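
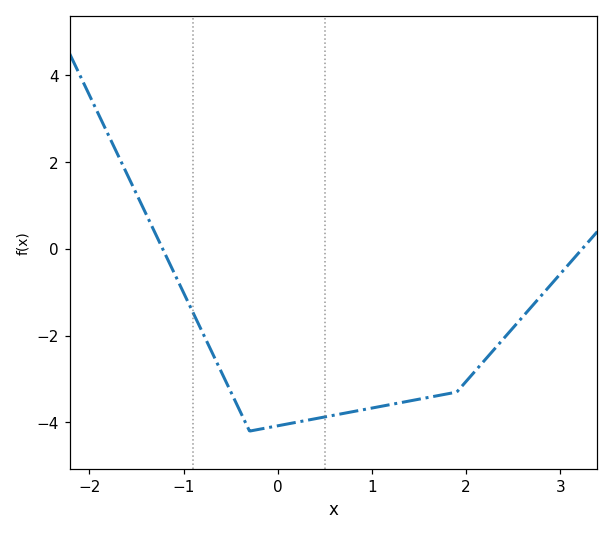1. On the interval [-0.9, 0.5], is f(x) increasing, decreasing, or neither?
neither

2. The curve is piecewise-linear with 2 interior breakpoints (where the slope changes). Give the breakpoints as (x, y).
(-0.3, -4.2); (1.9, -3.3)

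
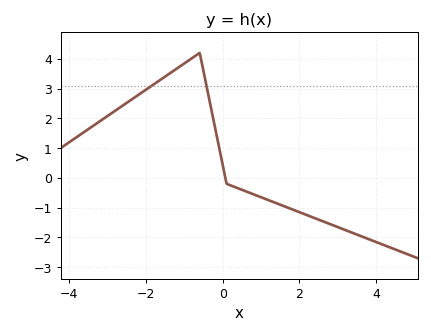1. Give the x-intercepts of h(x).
0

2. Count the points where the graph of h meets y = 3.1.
2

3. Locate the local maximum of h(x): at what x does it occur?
-0.6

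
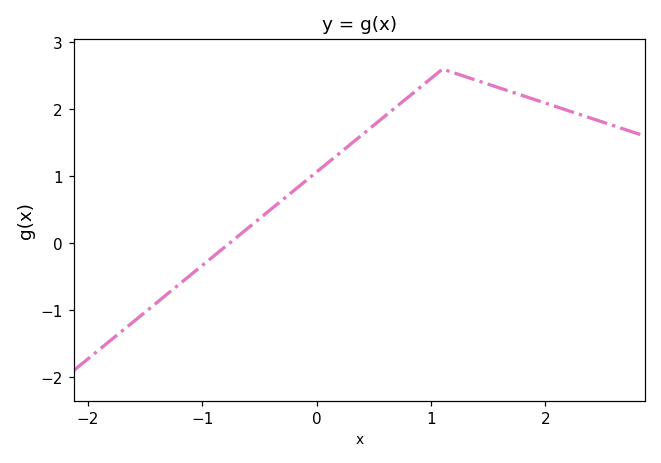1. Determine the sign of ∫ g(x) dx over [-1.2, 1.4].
positive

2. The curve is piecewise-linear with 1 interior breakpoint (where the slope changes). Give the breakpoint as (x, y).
(1.1, 2.6)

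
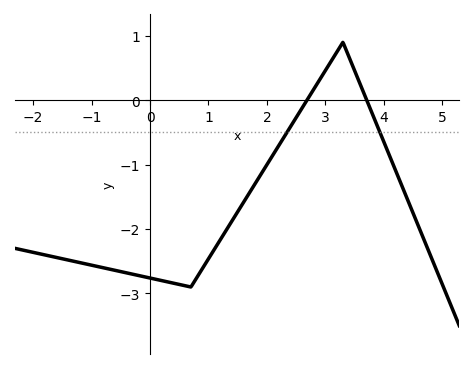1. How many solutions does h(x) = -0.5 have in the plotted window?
2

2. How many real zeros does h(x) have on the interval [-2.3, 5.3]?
2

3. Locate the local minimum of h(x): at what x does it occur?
0.6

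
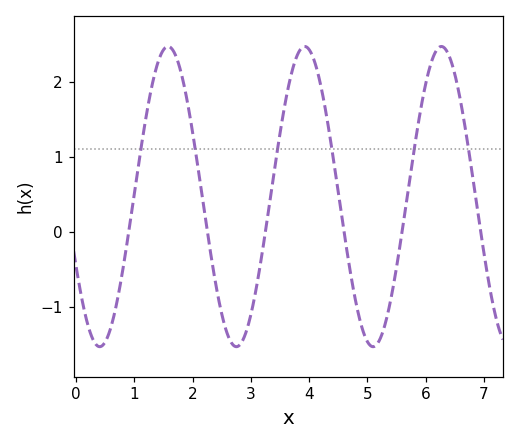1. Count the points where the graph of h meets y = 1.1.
6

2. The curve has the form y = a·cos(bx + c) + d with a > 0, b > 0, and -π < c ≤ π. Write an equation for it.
y = 2cos(2.7x + 2.1) + 0.47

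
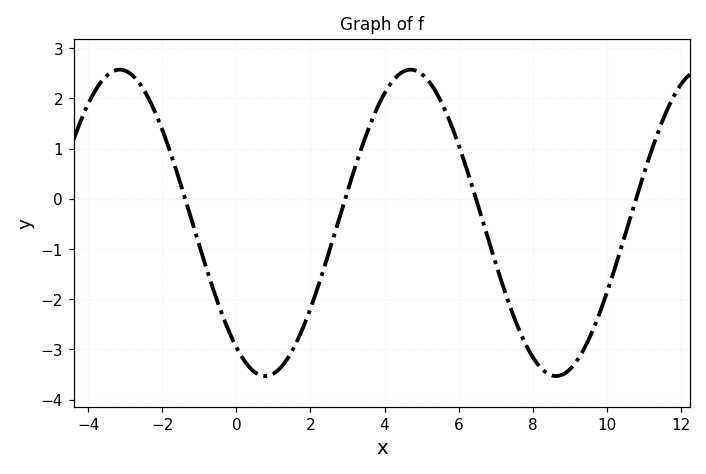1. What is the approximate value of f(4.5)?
2.5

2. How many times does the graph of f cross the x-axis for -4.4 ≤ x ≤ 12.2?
4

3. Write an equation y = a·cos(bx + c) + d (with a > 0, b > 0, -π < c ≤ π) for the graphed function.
y = 3.05cos(0.8x + 2.5) - 0.48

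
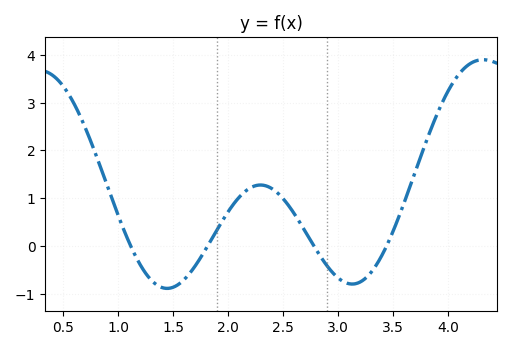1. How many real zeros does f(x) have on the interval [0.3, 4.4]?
4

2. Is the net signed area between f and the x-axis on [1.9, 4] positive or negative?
positive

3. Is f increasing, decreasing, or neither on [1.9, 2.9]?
neither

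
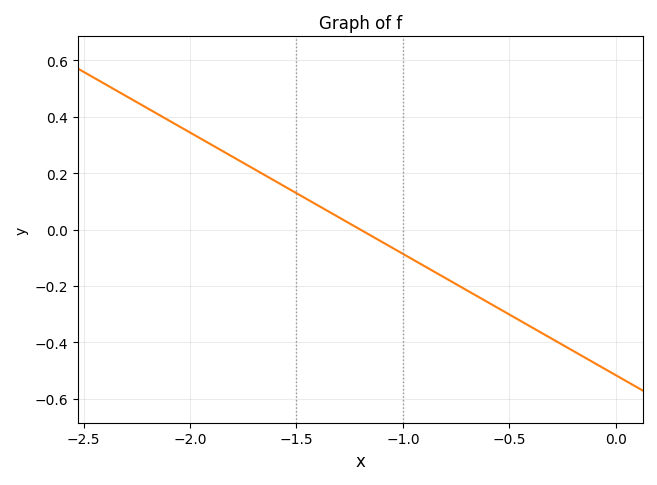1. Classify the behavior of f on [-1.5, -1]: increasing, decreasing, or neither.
decreasing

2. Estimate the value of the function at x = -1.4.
0.086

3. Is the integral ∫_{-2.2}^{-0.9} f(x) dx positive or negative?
positive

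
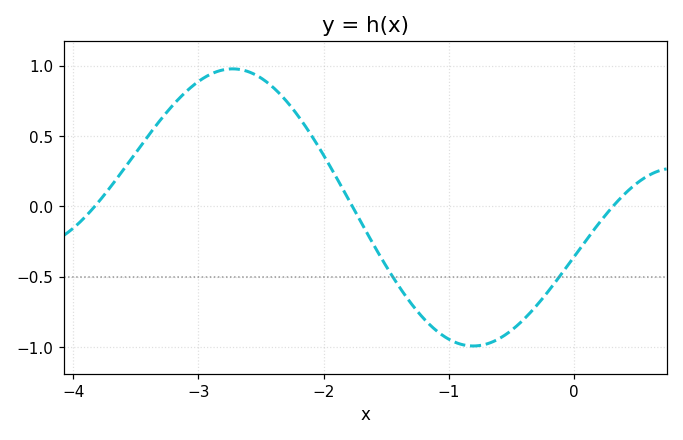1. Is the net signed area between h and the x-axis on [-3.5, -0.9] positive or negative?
positive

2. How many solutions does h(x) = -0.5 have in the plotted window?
2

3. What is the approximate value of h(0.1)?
-0.25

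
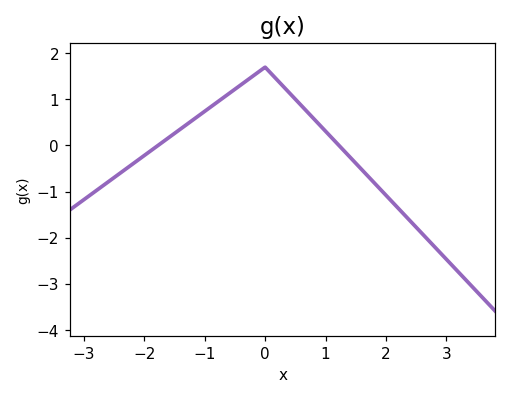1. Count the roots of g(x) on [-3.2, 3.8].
2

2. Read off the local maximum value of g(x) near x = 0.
1.7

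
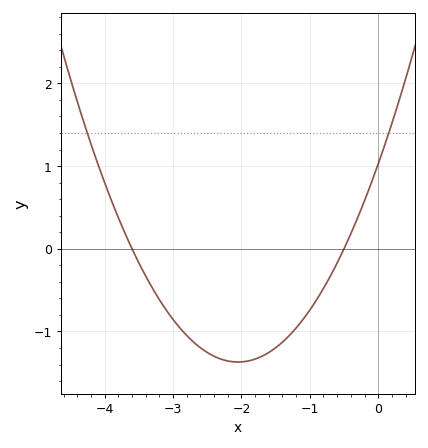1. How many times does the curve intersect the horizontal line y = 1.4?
2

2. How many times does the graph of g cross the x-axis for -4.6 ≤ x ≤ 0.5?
2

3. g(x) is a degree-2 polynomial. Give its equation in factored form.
y = 0.57(x + 3.6)(x + 0.5)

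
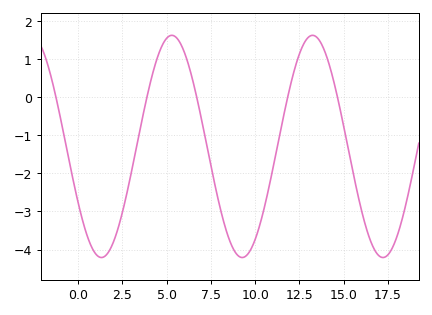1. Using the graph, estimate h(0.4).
-3.5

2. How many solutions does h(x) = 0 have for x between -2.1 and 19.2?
5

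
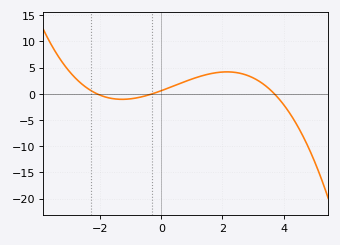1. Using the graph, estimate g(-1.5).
-0.973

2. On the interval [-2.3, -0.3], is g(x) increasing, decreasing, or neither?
neither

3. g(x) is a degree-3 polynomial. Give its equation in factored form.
y = -0.26(x + 2.1)(x + 0.3)(x - 3.7)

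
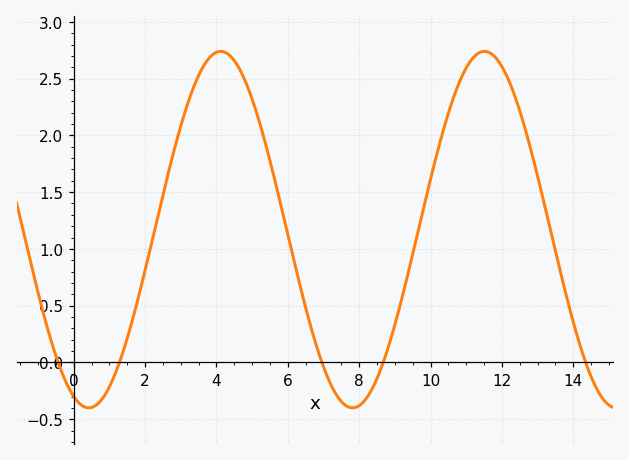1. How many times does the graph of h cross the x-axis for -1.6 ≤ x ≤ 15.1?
5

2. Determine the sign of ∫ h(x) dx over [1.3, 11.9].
positive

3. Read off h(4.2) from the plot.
2.75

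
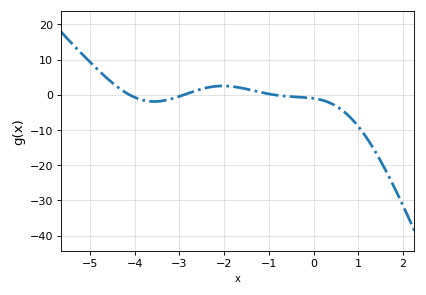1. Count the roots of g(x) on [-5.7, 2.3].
3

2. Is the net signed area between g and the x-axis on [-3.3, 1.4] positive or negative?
negative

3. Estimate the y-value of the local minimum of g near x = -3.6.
-1.9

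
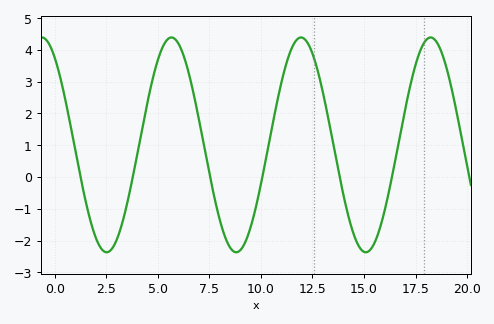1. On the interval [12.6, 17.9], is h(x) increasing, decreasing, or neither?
neither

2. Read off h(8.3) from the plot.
-1.9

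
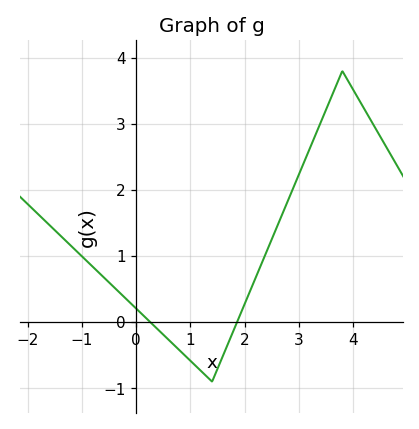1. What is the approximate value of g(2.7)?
1.6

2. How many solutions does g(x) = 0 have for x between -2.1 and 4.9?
2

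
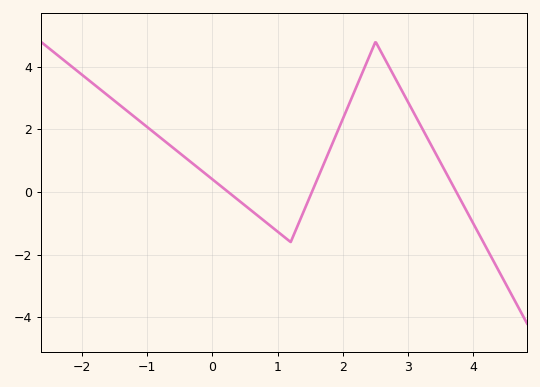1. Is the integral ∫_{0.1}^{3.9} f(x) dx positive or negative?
positive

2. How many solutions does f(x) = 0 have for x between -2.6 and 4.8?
3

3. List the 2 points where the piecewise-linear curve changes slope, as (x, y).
(1.2, -1.6); (2.5, 4.8)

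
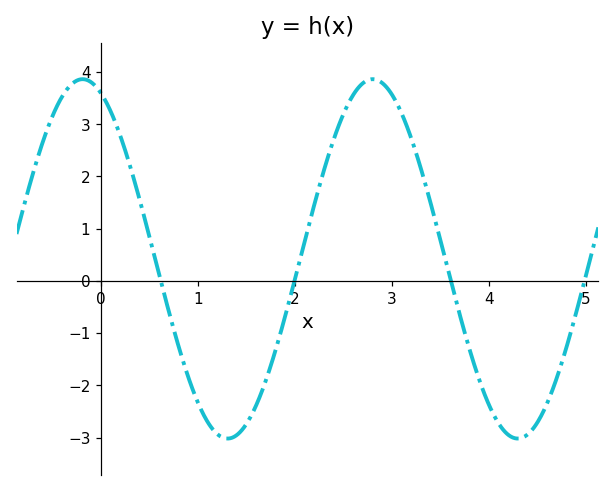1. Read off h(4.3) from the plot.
-3.02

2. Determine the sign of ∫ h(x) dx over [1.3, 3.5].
positive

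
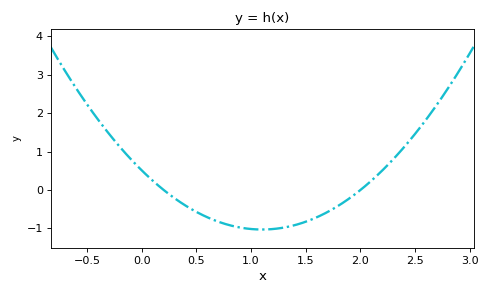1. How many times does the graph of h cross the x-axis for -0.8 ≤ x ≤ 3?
2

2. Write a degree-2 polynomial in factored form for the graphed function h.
y = 1.27(x - 0.2)(x - 2)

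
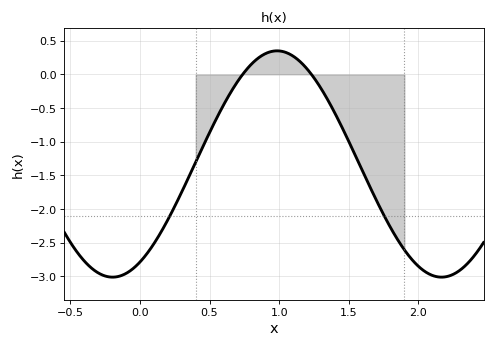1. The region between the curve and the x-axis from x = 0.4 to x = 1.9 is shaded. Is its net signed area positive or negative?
negative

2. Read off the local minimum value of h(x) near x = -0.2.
-3.01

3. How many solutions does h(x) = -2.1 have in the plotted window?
2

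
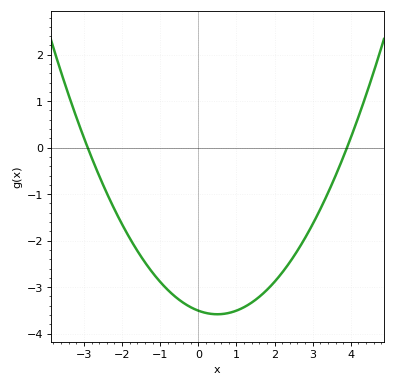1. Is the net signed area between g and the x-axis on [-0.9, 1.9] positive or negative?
negative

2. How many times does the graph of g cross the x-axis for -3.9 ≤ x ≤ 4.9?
2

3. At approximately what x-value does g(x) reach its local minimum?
0.4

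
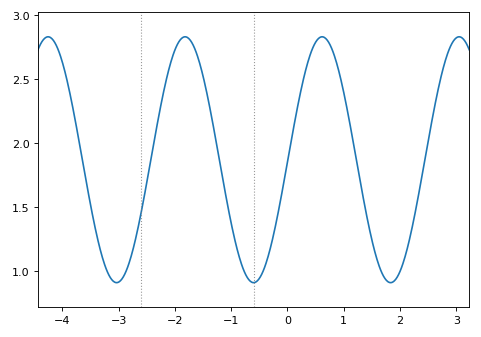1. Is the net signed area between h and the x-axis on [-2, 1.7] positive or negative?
positive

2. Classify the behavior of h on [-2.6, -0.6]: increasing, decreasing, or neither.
neither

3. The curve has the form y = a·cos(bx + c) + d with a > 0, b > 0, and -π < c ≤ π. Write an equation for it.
y = 0.96cos(2.58x - 1.59) + 1.87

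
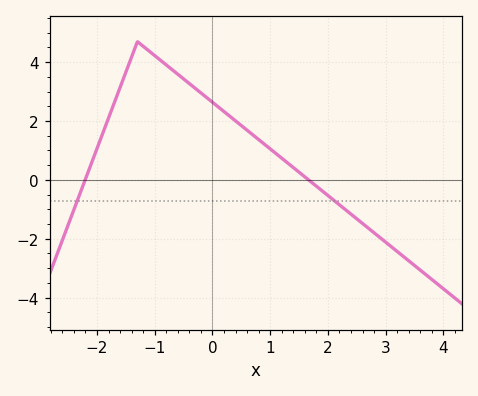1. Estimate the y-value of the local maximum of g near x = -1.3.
4.6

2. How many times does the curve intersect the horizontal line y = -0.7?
2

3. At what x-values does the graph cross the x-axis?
-2.2, 1.7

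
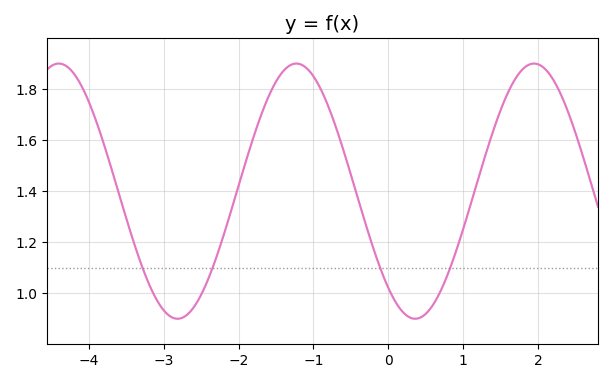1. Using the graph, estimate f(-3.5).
1.3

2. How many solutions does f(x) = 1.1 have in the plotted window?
4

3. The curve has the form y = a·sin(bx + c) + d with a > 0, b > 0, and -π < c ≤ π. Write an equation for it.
y = 0.5sin(2x - 2.3) + 1.4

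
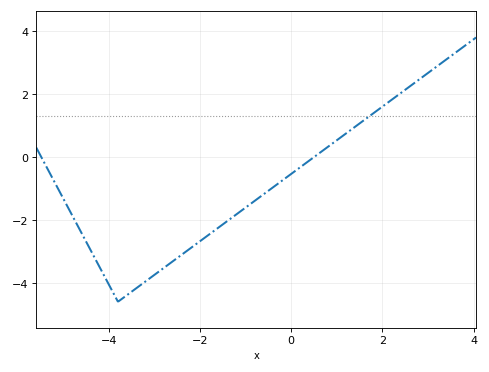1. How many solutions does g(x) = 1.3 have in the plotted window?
1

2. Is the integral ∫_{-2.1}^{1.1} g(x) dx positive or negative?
negative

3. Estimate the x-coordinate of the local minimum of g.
-3.8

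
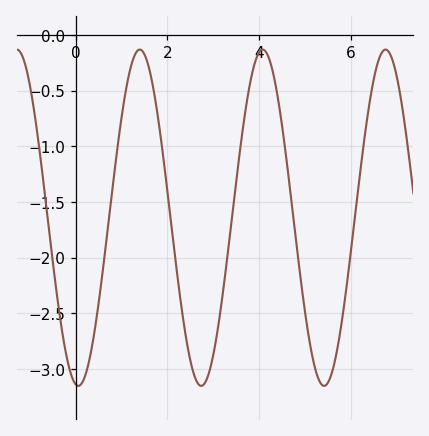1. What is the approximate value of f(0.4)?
-2.68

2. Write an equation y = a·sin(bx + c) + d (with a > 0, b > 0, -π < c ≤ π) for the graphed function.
y = 1.51sin(2.34x - 1.69) - 1.64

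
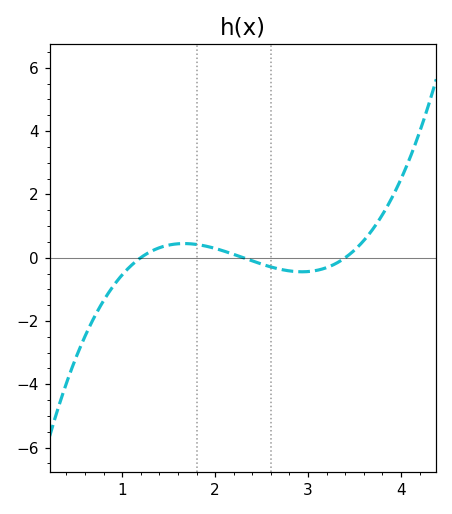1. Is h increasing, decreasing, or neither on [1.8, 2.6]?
decreasing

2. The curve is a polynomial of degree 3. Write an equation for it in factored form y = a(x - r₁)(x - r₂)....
y = 0.87(x - 1.2)(x - 2.3)(x - 3.4)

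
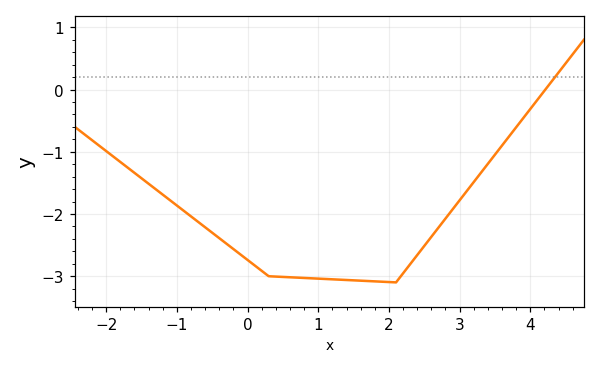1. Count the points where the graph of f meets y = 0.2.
1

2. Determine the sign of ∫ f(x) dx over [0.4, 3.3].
negative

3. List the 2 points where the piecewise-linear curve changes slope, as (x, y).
(0.3, -3); (2.1, -3.1)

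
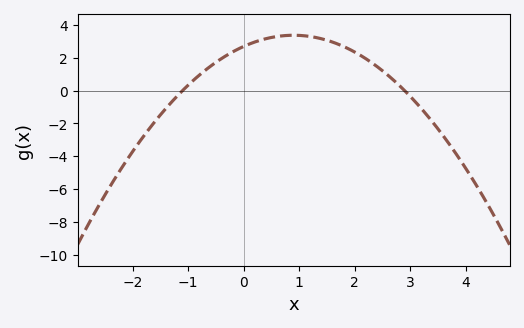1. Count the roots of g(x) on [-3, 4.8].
2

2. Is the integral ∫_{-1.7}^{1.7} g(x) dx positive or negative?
positive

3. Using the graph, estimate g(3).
-0.344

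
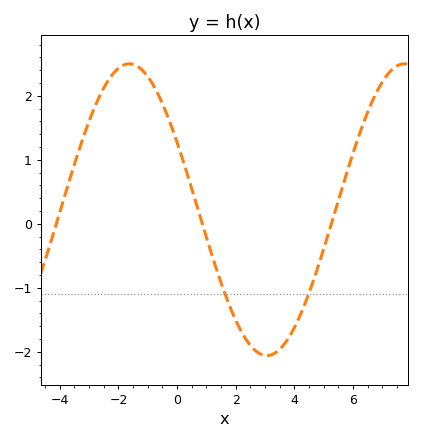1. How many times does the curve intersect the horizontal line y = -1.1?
2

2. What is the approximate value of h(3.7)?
-1.9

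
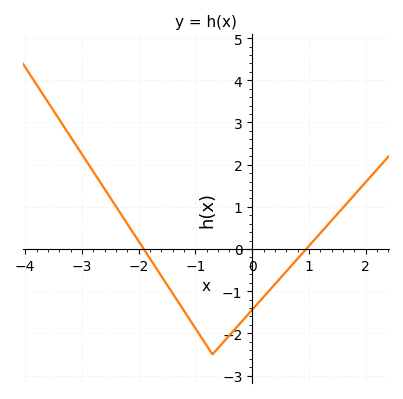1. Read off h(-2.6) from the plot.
1.4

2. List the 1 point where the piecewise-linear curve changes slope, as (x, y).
(-0.7, -2.5)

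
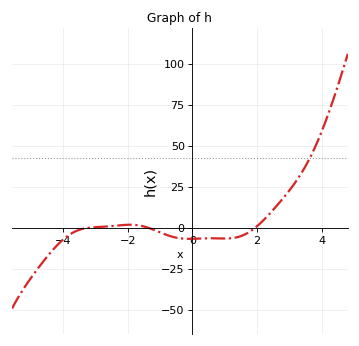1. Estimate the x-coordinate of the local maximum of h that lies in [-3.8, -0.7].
-2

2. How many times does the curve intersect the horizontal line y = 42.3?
1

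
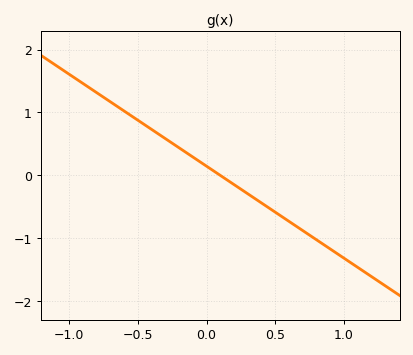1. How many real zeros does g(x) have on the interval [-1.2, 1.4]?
1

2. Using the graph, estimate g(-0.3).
0.6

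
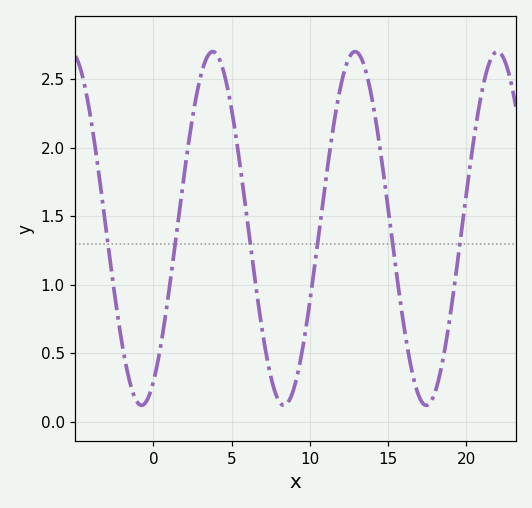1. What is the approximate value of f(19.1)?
0.85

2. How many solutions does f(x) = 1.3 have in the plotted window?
6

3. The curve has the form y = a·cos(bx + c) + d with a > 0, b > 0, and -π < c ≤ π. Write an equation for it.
y = 1.29cos(0.69x - 2.6) + 1.41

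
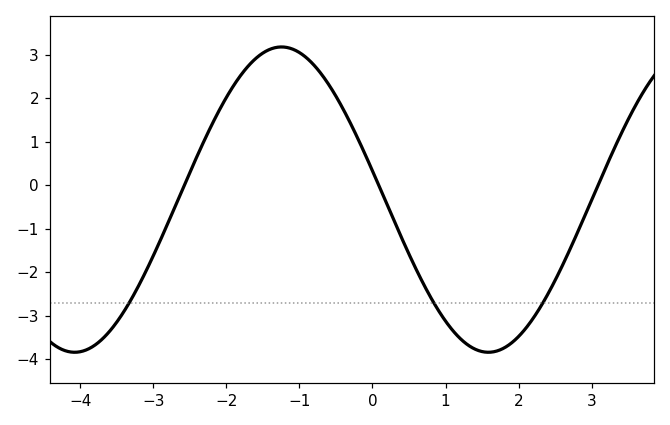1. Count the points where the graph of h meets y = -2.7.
3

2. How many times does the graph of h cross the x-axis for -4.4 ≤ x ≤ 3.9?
3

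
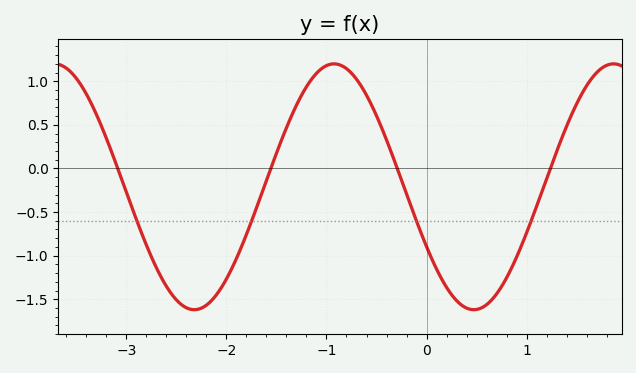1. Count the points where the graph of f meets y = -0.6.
4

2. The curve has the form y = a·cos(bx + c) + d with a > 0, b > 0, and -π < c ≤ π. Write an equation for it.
y = 1.41cos(2.2x + 2.1) - 0.21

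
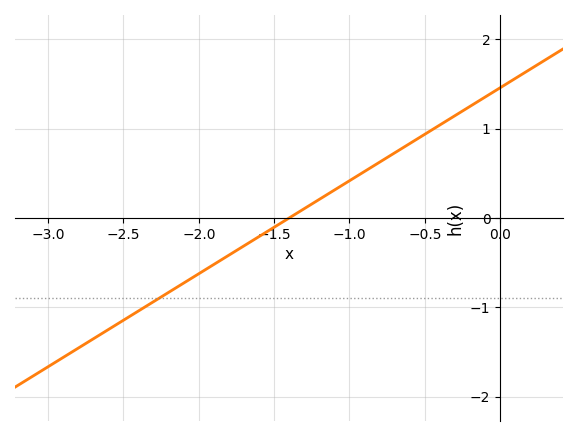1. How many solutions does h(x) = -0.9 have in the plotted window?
1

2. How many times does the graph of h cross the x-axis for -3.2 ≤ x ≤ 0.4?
1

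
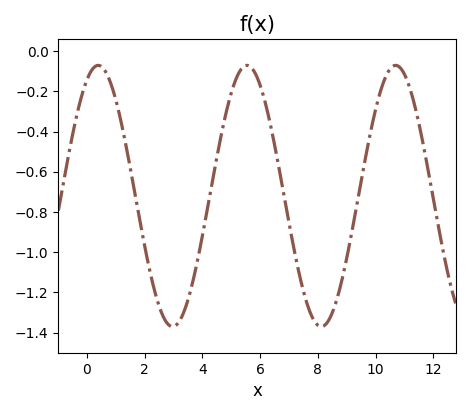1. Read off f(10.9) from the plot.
-0.1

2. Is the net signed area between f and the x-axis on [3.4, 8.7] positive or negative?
negative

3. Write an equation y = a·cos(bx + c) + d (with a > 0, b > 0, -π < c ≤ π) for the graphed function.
y = 0.65cos(1.2x - 0.48) - 0.72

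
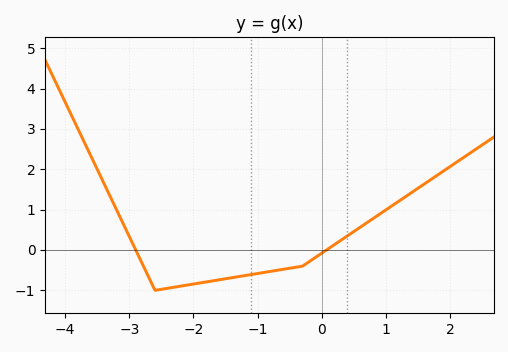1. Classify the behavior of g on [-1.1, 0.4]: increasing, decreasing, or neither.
increasing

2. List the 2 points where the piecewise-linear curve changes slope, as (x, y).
(-2.6, -1); (-0.3, -0.4)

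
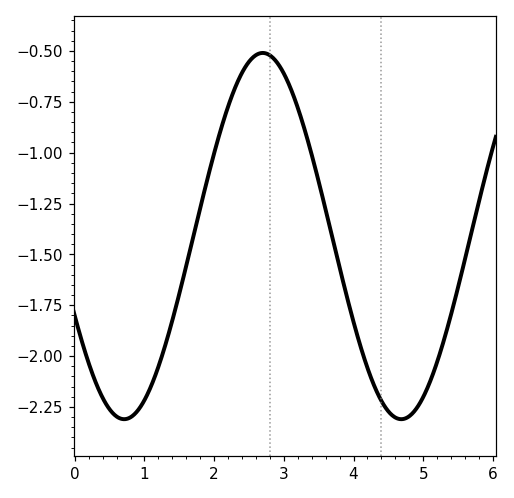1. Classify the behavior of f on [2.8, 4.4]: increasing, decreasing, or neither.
decreasing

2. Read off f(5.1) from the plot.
-2.1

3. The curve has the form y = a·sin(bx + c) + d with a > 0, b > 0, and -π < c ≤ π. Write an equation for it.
y = 0.9sin(1.6x - 2.7) - 1.41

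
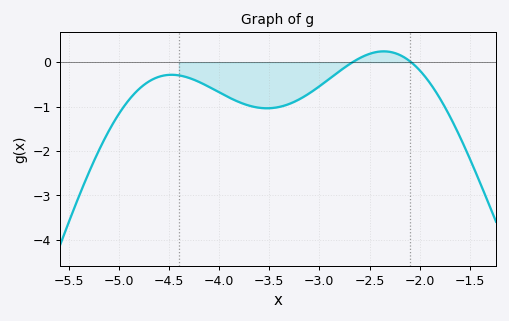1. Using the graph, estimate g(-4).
-0.677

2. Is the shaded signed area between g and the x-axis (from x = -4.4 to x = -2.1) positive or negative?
negative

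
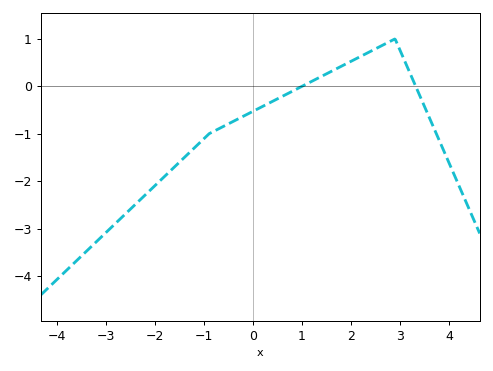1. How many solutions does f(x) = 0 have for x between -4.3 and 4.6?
2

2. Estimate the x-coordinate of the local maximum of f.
2.8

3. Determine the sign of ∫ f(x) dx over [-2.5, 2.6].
negative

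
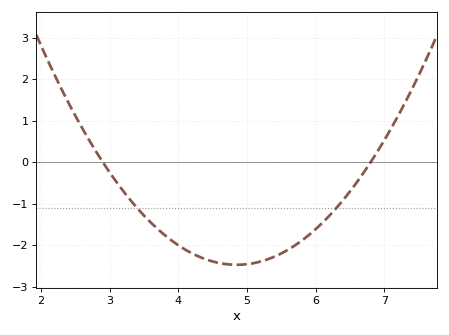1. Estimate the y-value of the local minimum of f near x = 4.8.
-2.5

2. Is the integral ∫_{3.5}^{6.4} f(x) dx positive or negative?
negative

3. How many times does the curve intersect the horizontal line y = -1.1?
2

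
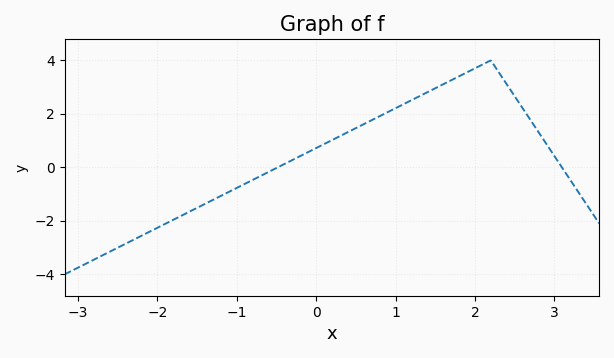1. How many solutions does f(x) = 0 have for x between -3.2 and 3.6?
2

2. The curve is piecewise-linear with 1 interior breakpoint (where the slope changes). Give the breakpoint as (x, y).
(2.2, 4)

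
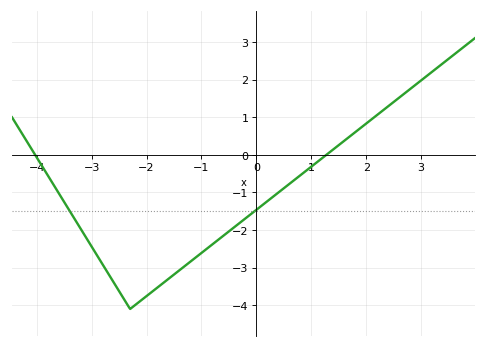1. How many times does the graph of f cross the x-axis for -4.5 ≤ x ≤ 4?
2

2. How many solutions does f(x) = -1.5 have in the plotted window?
2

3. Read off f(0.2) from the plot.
-1.23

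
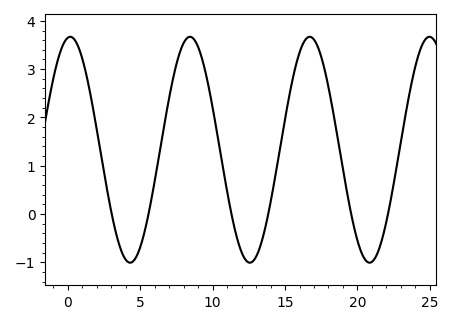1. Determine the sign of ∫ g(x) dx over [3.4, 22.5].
positive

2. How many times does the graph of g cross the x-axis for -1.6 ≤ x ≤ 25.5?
6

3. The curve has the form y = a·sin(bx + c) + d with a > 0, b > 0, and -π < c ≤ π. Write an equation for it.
y = 2.34sin(0.76x + 1.44) + 1.33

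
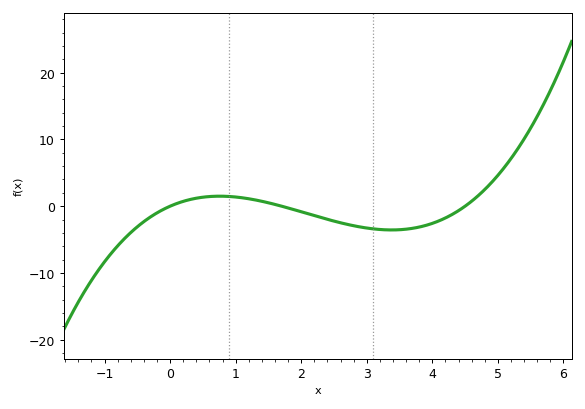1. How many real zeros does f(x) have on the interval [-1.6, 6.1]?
3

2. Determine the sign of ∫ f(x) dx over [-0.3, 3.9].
negative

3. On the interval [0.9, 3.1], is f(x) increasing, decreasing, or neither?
decreasing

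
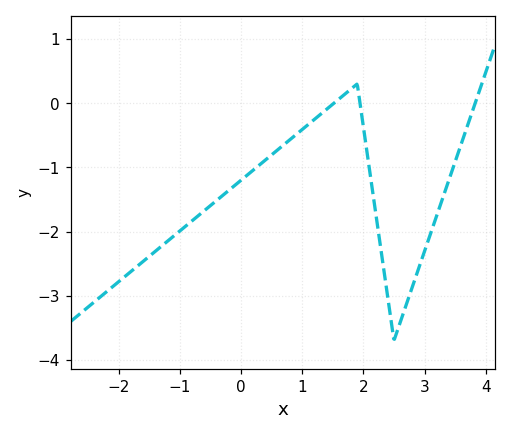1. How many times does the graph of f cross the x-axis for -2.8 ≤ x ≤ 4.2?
3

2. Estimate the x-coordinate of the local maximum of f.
1.9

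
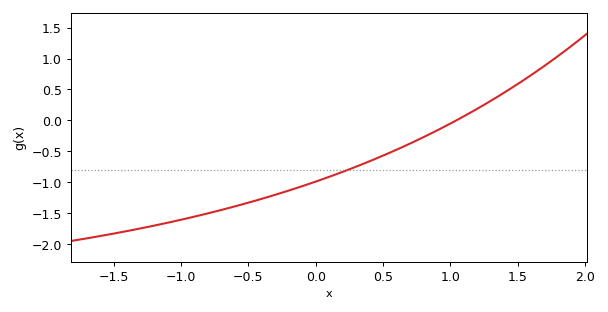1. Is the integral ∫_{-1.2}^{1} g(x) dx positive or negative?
negative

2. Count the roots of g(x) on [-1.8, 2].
1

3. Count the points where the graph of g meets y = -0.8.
1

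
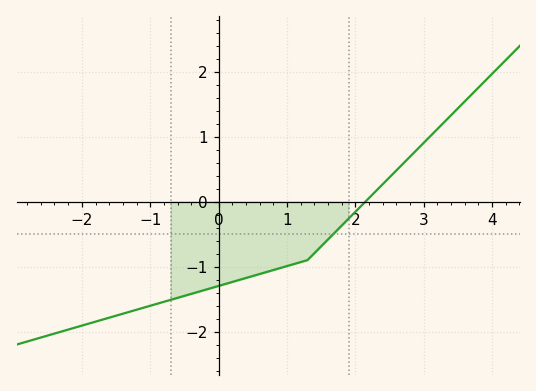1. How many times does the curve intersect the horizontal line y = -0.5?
1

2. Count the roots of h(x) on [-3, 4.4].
1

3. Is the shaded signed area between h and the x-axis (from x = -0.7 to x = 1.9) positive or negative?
negative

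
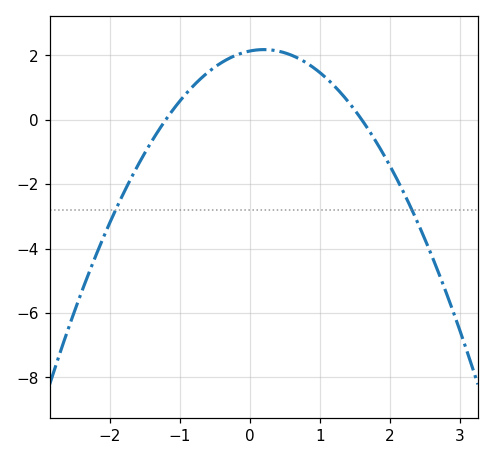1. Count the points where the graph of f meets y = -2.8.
2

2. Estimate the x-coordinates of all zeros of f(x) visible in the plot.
-1.2, 1.6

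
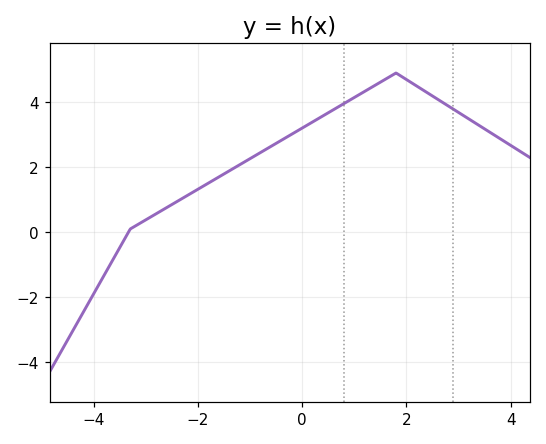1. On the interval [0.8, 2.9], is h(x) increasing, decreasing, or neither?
neither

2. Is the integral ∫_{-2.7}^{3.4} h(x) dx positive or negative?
positive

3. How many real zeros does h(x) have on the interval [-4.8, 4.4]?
1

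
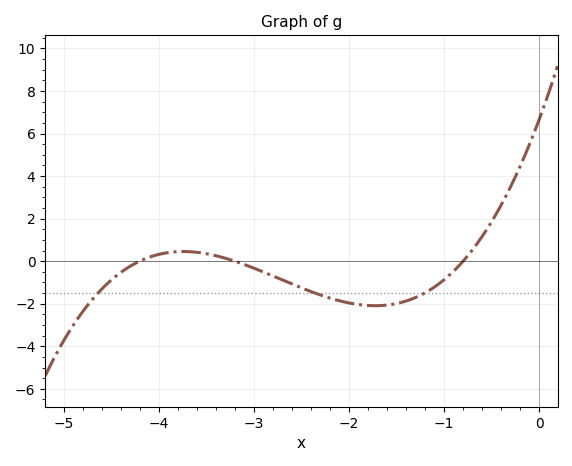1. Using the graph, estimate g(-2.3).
-1.6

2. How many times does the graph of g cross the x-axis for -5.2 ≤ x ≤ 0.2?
3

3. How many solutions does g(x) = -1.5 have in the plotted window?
3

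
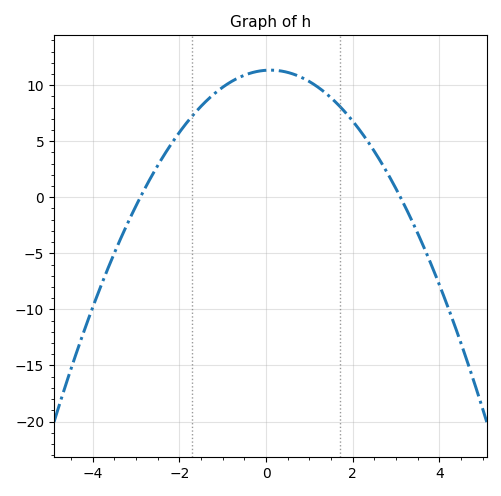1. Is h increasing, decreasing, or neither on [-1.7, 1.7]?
neither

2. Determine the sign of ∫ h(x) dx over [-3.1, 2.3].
positive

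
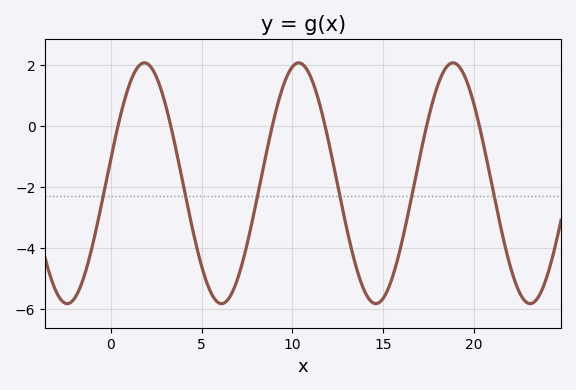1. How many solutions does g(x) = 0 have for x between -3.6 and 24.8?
6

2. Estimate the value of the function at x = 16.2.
-3.4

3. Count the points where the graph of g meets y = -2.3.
6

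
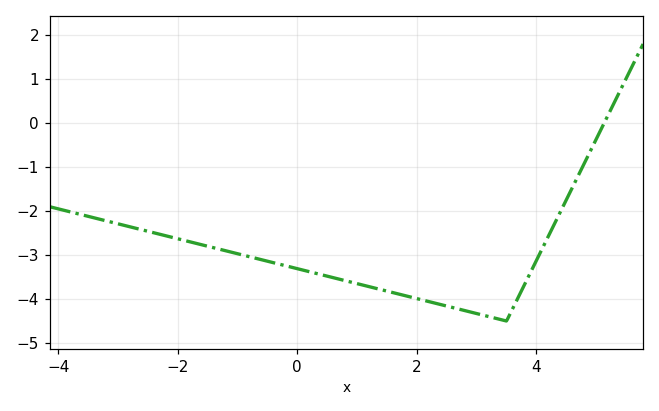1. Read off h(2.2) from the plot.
-4.1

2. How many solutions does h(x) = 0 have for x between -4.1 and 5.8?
1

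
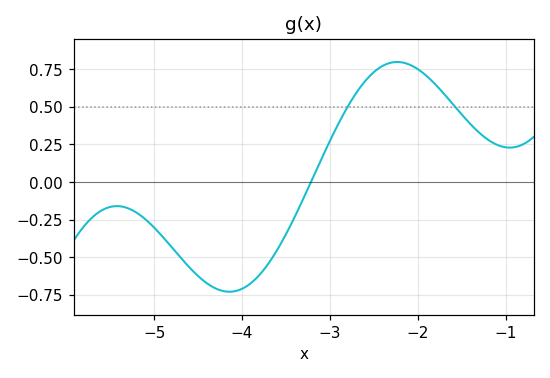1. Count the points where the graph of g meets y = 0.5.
2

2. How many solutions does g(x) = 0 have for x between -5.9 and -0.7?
1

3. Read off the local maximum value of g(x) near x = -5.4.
-0.161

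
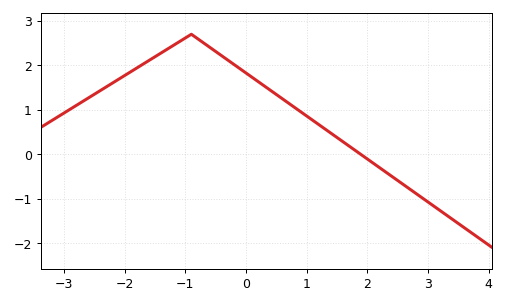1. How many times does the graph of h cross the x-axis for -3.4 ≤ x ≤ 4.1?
1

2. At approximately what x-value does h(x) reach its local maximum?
-0.9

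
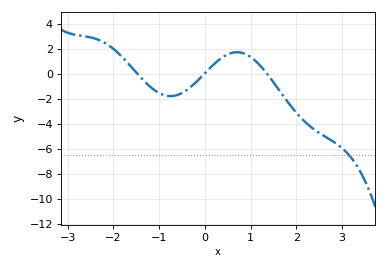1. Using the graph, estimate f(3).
-5.96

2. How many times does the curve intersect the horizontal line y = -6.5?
1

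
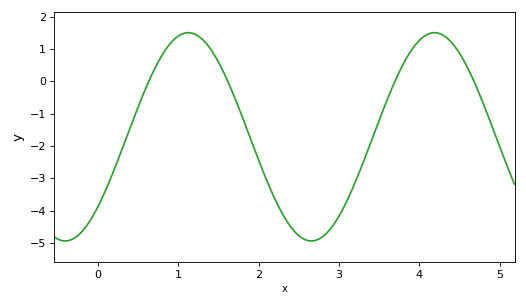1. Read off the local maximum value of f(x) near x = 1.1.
1.5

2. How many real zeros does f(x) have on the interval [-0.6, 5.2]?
4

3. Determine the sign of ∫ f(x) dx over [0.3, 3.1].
negative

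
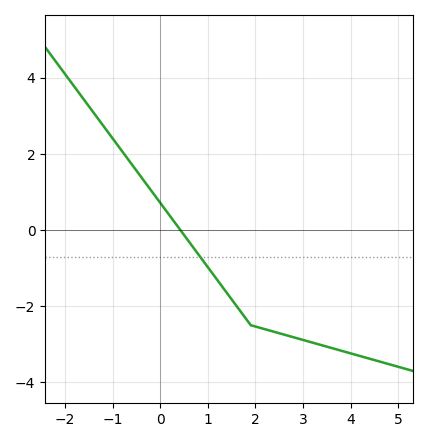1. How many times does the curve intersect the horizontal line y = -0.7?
1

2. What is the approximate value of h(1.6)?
-1.99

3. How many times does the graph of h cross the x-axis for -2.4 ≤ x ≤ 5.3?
1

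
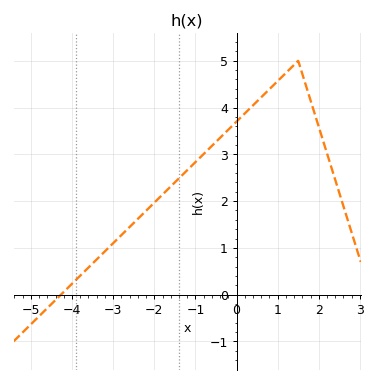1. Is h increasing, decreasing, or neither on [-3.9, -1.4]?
increasing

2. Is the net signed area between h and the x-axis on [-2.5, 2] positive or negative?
positive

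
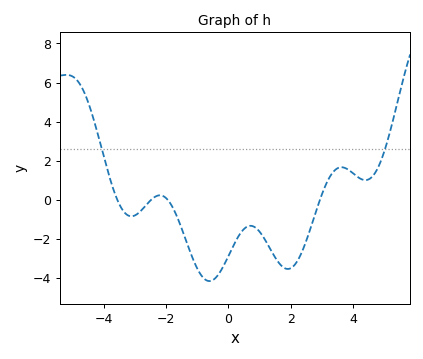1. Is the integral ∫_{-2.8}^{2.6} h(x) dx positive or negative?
negative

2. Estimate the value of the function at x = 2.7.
-1.13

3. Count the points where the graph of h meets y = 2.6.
2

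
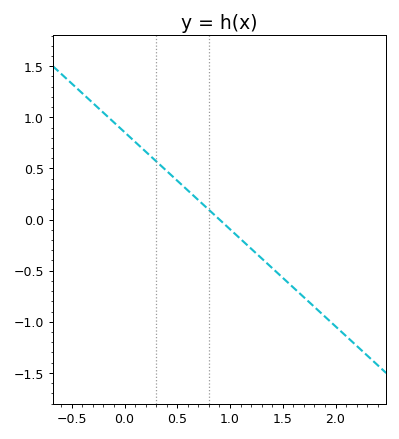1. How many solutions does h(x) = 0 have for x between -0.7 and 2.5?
1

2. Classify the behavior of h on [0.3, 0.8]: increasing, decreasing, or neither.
decreasing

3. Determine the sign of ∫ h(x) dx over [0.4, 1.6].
negative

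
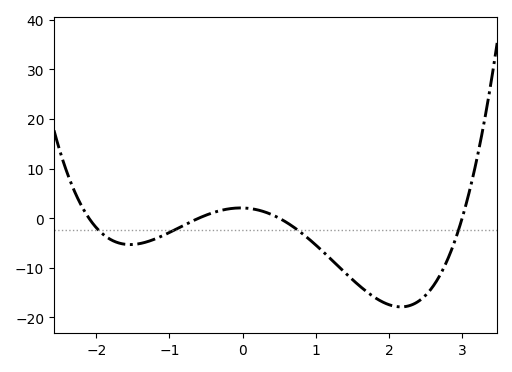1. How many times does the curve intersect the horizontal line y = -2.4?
4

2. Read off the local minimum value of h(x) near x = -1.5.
-5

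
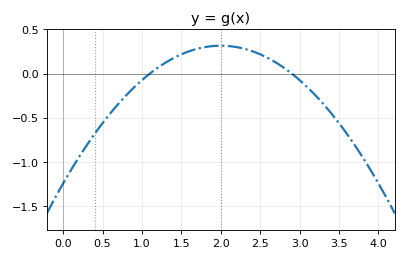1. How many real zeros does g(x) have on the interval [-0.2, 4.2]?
2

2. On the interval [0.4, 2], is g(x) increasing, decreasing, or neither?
increasing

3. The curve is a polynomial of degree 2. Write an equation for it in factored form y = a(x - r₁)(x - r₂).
y = -0.39(x - 1.1)(x - 2.9)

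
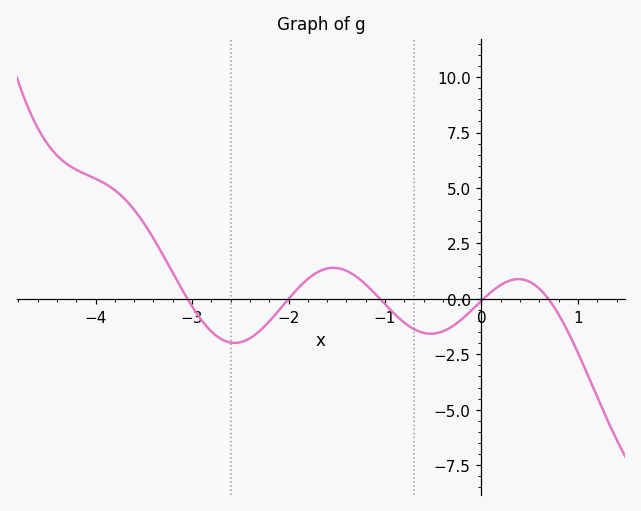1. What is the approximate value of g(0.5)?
0.8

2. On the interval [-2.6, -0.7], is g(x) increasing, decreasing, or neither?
neither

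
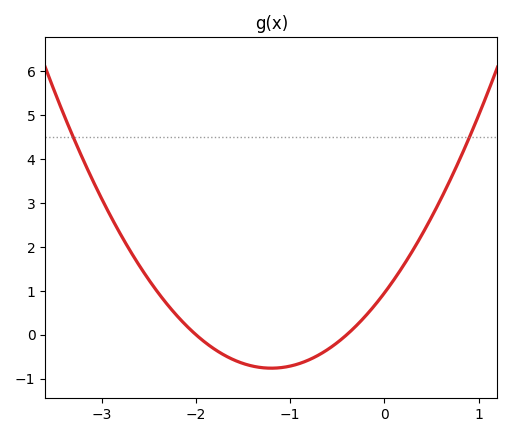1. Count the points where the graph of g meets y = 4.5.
2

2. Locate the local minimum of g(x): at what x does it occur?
-1.2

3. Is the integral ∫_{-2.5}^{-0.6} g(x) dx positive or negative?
negative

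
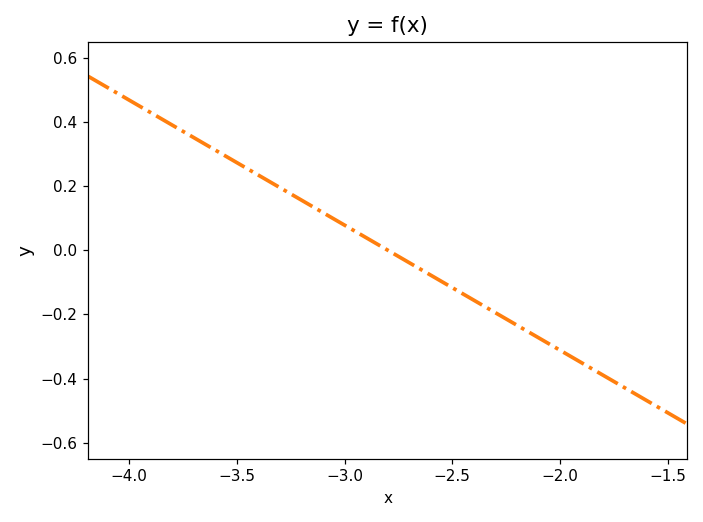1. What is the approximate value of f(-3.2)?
0.16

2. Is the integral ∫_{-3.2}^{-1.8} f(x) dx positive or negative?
negative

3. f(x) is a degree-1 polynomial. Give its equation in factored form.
y = -0.39(x + 2.8)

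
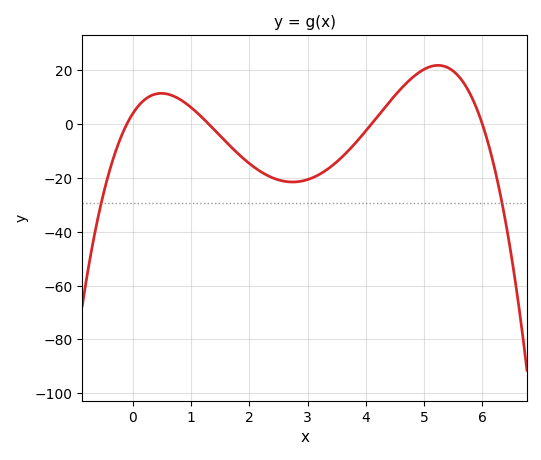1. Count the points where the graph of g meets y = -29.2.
2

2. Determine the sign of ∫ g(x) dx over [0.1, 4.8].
negative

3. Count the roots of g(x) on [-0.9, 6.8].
4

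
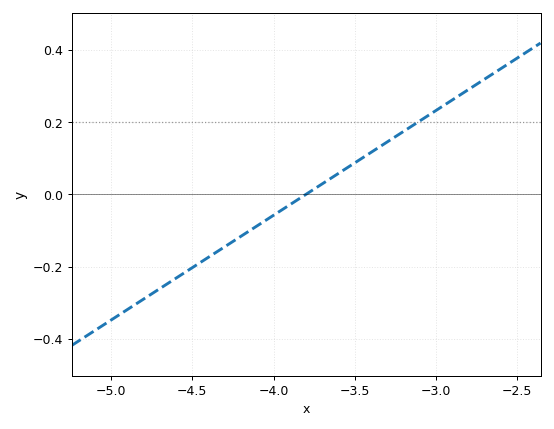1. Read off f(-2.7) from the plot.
0.319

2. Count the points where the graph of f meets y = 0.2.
1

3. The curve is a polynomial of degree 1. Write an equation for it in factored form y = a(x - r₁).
y = 0.29(x + 3.8)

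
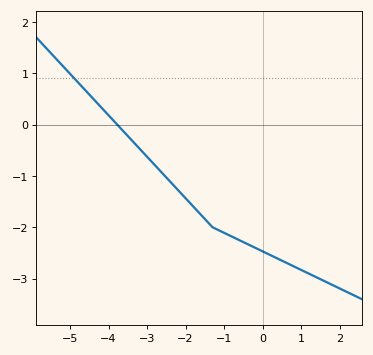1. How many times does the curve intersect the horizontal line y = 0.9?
1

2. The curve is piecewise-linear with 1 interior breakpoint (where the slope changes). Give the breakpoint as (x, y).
(-1.3, -2)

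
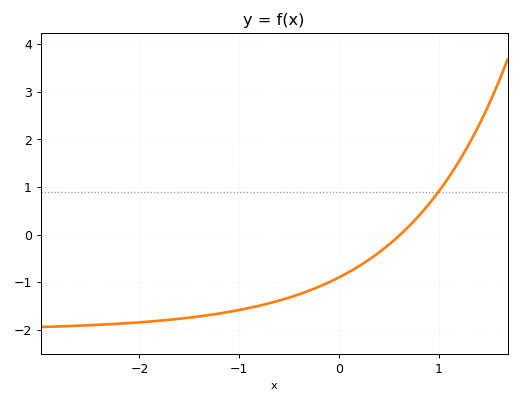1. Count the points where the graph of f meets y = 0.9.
1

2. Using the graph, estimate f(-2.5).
-1.9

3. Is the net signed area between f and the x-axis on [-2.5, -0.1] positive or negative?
negative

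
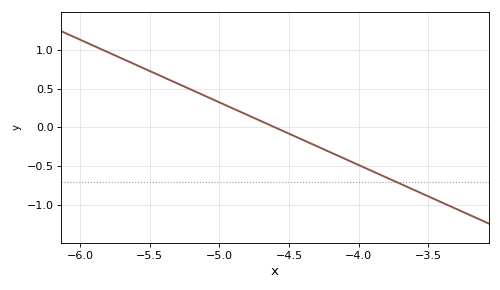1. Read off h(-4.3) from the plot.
-0.243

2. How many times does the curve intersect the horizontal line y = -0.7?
1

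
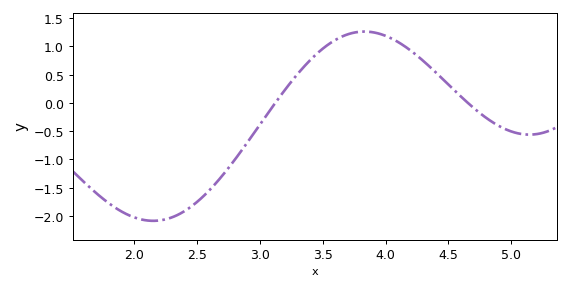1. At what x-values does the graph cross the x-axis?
3.12, 4.65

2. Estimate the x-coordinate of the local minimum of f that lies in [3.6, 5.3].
5.14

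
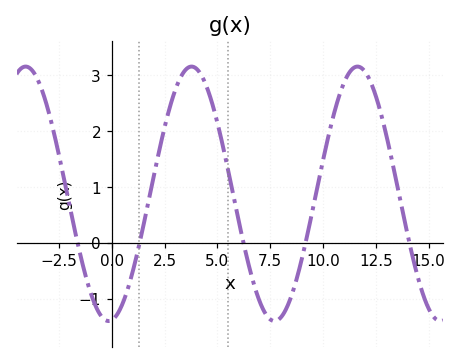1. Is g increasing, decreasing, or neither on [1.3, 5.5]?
neither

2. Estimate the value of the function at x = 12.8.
2.23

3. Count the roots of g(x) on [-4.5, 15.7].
5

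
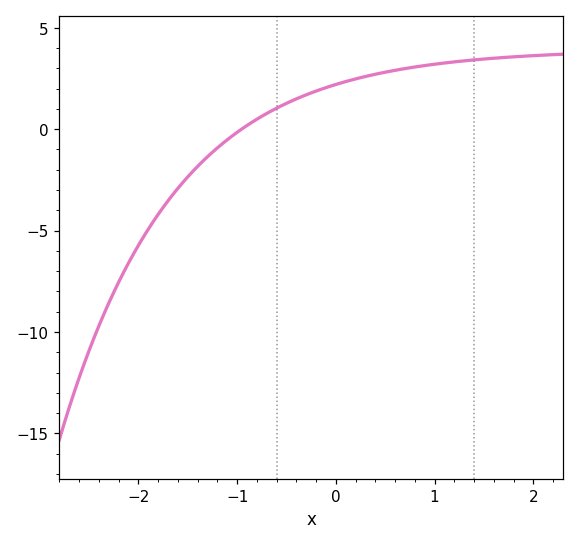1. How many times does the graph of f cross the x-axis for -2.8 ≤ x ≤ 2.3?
1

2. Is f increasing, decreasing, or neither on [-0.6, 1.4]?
increasing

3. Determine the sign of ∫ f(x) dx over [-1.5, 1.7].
positive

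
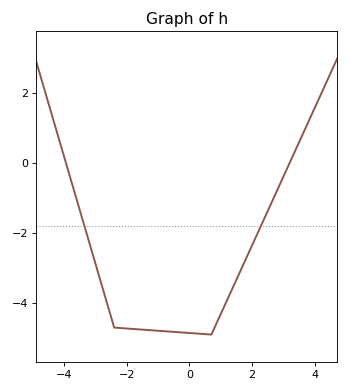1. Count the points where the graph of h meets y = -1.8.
2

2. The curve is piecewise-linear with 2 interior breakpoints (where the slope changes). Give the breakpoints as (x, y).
(-2.4, -4.7); (0.7, -4.9)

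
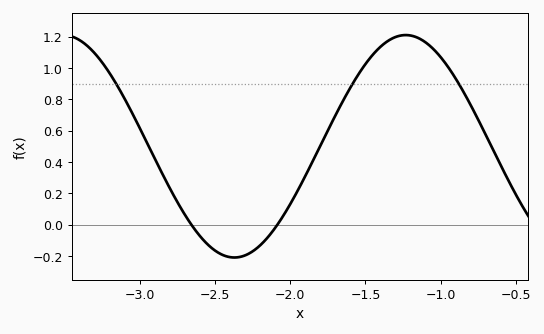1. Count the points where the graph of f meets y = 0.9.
3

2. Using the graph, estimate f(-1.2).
1.21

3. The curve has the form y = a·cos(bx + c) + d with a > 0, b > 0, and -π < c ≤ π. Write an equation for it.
y = 0.71cos(2.76x - 2.88) + 0.5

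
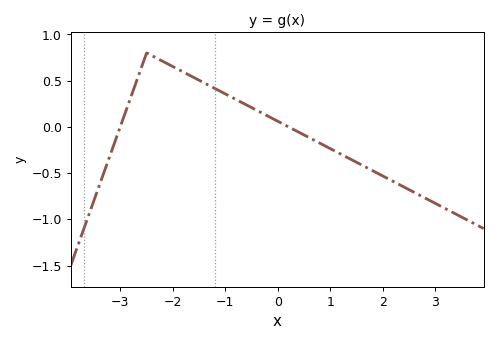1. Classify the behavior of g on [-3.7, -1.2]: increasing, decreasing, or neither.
neither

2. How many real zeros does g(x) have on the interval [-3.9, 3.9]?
2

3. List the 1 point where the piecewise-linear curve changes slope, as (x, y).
(-2.5, 0.8)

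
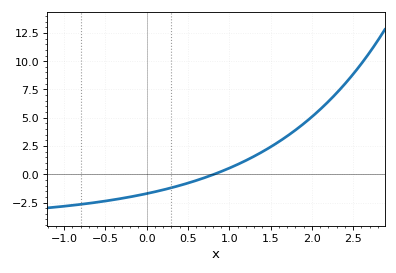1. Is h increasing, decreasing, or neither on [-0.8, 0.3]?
increasing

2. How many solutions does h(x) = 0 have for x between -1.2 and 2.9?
1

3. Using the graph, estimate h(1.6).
2.8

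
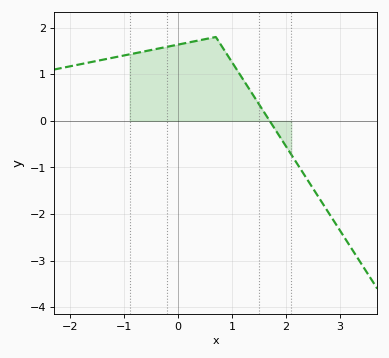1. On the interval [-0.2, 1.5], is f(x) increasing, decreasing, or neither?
neither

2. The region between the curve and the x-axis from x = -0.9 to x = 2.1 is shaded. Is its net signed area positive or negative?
positive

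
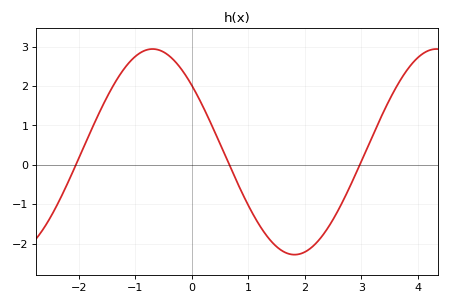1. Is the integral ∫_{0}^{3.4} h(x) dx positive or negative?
negative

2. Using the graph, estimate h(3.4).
1.4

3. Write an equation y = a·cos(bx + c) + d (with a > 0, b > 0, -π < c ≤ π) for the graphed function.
y = 2.61cos(1.2x + 0.87) + 0.33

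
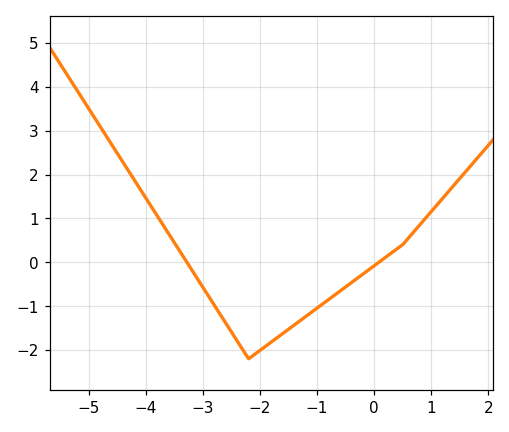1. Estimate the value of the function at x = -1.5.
-1.53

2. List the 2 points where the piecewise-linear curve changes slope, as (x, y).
(-2.2, -2.2); (0.5, 0.4)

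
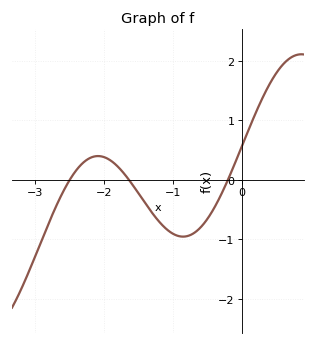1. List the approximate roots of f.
-2.5, -1.6, -0.2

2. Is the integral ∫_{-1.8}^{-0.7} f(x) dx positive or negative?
negative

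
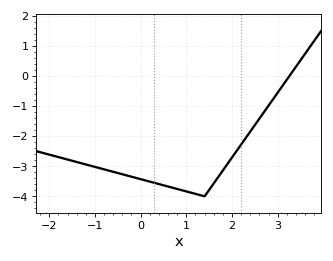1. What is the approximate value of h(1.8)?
-3.1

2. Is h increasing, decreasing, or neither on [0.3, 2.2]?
neither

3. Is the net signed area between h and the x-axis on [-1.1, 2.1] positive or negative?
negative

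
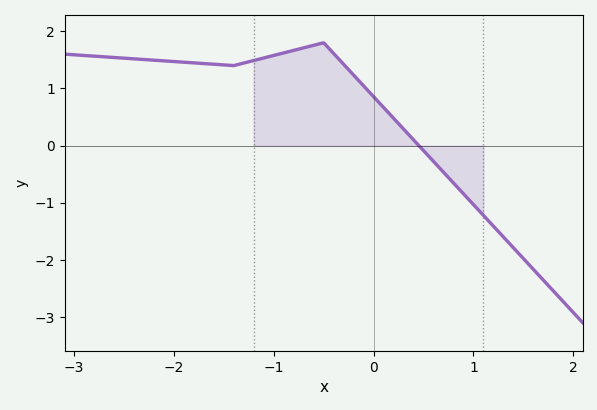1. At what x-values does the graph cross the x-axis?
0.5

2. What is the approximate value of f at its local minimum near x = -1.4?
1.4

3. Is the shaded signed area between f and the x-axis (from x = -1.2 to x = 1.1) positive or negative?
positive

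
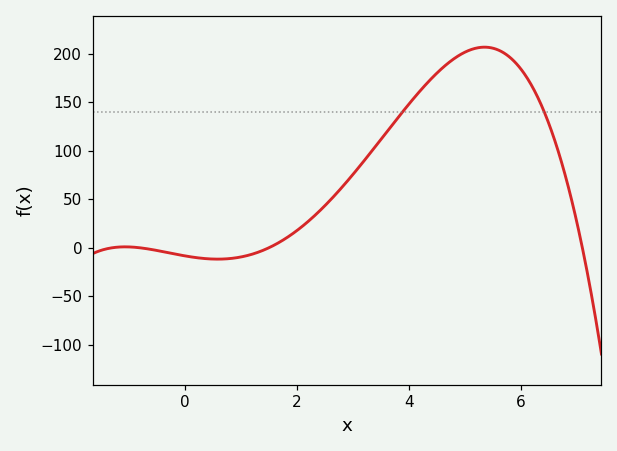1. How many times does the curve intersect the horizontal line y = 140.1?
2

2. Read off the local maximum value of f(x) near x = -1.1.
0.978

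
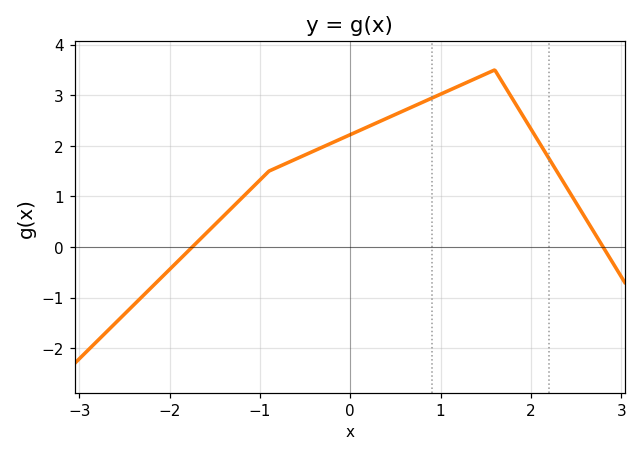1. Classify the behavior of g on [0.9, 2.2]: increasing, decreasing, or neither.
neither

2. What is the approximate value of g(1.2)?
3.18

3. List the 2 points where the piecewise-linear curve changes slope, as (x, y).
(-0.9, 1.5); (1.6, 3.5)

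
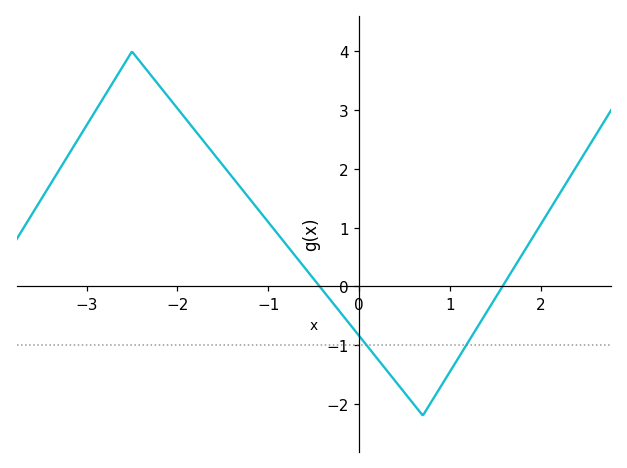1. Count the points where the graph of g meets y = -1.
2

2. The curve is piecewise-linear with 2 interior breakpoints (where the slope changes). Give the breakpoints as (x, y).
(-2.5, 4); (0.7, -2.2)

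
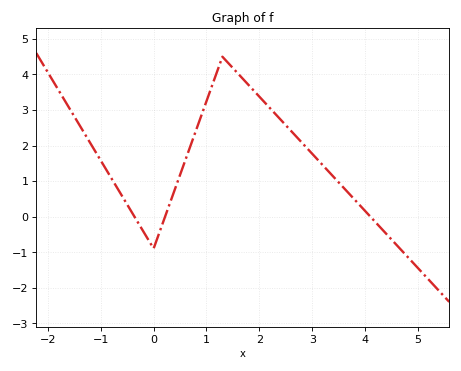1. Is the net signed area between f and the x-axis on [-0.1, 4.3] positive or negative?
positive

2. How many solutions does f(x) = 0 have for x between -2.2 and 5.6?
3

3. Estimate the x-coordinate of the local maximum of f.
1.3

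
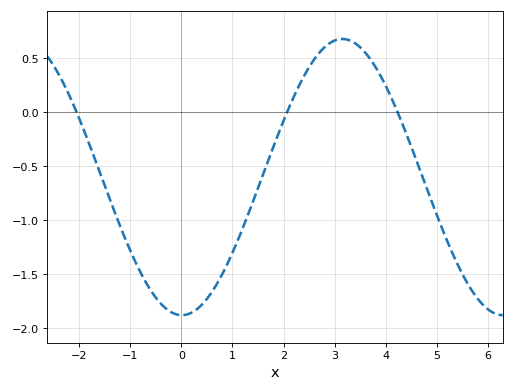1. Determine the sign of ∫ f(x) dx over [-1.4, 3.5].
negative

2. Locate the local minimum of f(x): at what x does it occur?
0.01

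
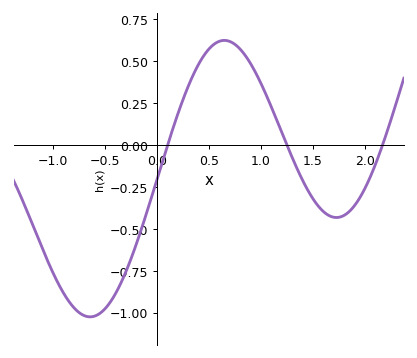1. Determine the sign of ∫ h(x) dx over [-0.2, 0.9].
positive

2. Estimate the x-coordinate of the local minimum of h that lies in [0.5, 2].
1.72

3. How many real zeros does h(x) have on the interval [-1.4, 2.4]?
3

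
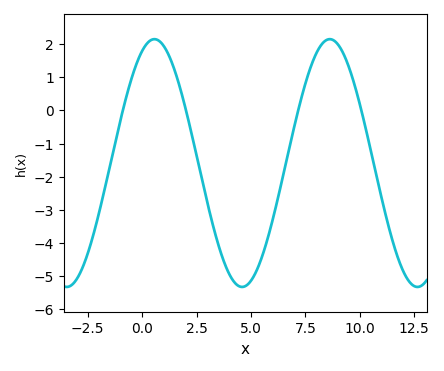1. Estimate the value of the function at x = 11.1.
-2.9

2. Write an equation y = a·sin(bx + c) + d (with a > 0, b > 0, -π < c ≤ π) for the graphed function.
y = 3.74sin(0.78x + 1.1) - 1.59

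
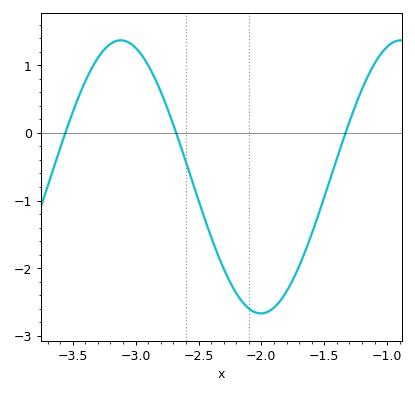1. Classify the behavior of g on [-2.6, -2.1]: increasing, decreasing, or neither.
decreasing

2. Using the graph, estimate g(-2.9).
1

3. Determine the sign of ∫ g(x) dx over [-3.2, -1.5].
negative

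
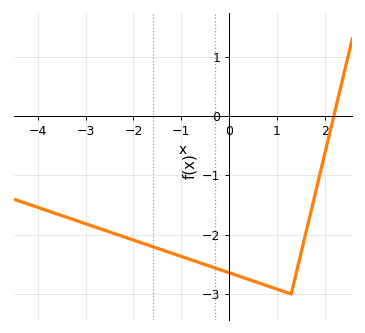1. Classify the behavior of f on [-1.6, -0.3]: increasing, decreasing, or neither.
decreasing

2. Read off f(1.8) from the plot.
-1.3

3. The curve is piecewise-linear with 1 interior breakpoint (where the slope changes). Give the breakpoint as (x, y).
(1.3, -3)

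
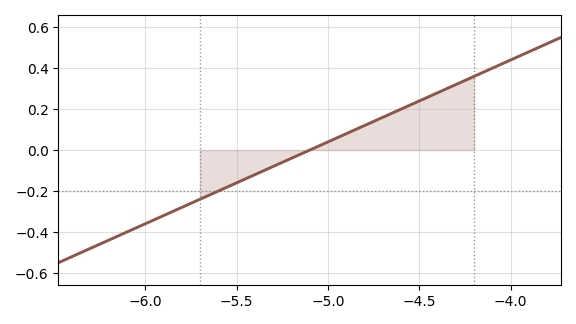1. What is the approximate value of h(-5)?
0.04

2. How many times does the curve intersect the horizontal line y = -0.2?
1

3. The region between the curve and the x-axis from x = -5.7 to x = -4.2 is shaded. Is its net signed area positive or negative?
positive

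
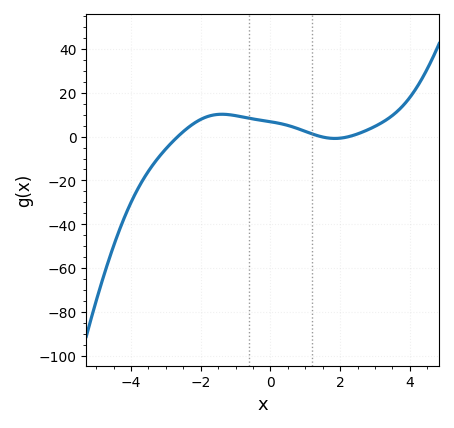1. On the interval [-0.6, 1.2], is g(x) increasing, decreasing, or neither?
decreasing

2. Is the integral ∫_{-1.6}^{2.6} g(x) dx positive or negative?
positive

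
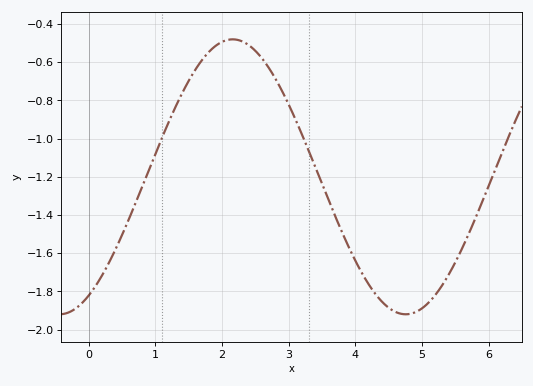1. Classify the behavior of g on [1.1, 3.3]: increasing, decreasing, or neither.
neither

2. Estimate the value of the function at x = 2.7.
-0.62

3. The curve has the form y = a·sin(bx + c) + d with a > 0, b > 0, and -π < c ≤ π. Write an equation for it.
y = 0.72sin(1.2x - 1) - 1.2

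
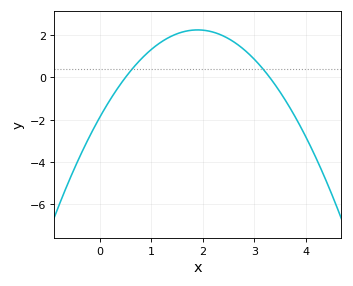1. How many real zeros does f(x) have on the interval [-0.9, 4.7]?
2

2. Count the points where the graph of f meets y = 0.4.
2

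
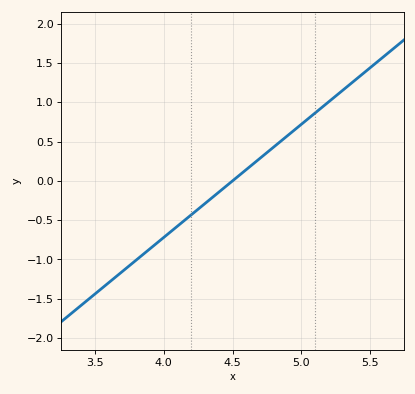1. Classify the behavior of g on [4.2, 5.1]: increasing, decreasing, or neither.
increasing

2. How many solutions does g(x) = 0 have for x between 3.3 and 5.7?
1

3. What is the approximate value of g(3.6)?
-1.3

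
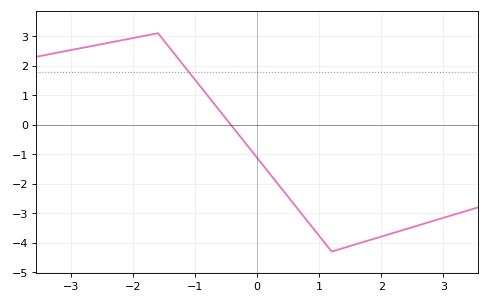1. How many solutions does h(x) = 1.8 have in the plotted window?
1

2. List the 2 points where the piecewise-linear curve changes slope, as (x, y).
(-1.6, 3.1); (1.2, -4.3)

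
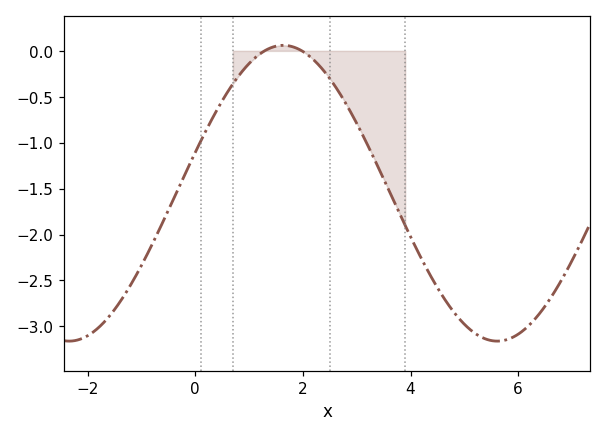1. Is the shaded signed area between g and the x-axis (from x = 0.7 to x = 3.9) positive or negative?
negative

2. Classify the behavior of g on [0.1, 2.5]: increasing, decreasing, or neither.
neither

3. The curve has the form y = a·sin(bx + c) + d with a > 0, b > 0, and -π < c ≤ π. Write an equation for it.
y = 1.61sin(0.79x + 0.28) - 1.55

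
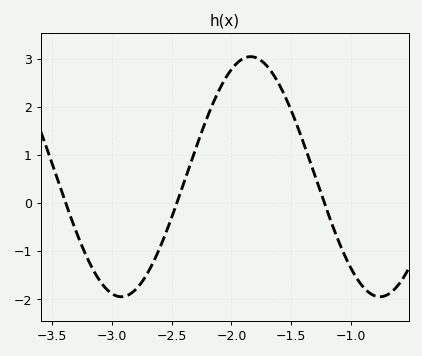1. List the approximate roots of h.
-3.39, -2.46, -1.22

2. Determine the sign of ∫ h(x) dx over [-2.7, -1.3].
positive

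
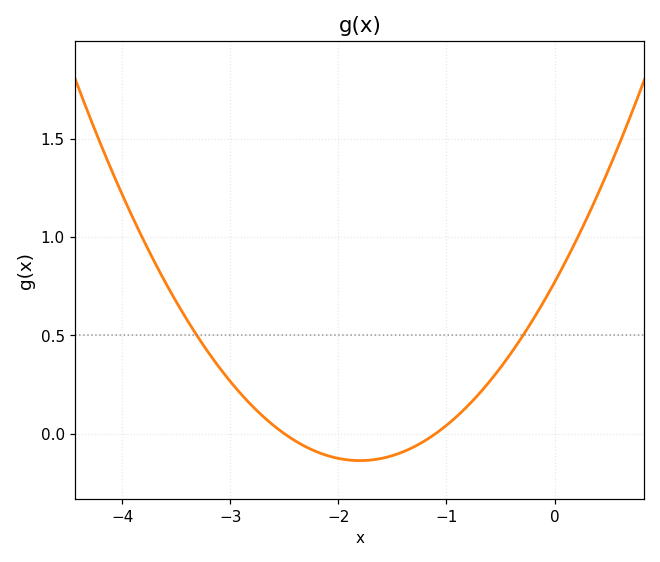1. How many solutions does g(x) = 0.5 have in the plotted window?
2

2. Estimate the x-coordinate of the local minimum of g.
-1.8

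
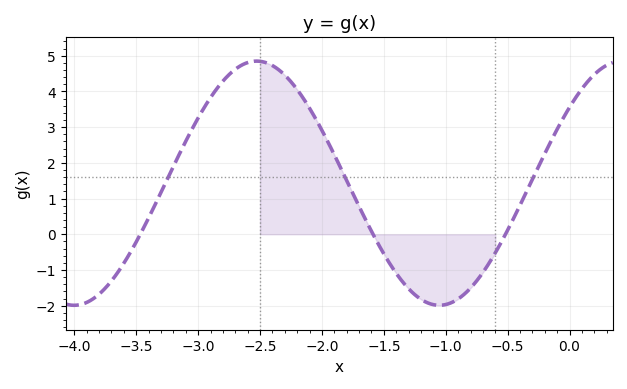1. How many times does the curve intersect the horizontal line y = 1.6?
3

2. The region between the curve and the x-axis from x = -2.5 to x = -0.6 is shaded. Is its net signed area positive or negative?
positive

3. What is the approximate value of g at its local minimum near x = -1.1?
-1.99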